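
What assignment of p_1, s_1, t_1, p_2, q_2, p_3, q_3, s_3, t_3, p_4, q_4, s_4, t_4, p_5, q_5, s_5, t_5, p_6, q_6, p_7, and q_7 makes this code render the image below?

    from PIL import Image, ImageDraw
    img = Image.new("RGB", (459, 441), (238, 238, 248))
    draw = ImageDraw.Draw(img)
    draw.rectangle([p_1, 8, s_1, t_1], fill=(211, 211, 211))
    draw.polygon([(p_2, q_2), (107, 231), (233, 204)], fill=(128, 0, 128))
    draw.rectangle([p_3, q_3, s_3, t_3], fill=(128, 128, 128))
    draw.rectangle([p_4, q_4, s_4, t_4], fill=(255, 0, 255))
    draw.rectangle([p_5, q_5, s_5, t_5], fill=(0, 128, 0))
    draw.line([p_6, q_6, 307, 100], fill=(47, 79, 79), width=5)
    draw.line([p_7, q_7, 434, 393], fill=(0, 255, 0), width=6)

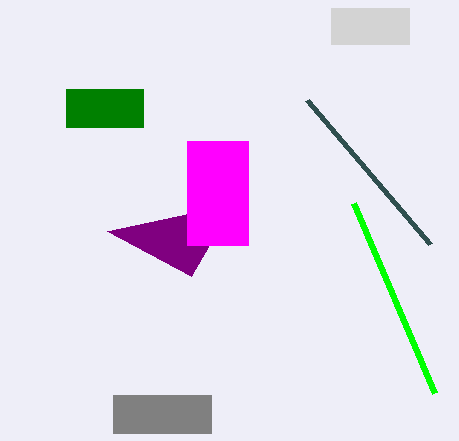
p_1 = 331; s_1 = 409; t_1 = 44; p_2 = 191; q_2 = 276; p_3 = 113; q_3 = 395; s_3 = 211; t_3 = 433; p_4 = 187; q_4 = 141; s_4 = 248; t_4 = 245; p_5 = 66; q_5 = 89; s_5 = 143; t_5 = 127; p_6 = 430; q_6 = 244; p_7 = 353; q_7 = 203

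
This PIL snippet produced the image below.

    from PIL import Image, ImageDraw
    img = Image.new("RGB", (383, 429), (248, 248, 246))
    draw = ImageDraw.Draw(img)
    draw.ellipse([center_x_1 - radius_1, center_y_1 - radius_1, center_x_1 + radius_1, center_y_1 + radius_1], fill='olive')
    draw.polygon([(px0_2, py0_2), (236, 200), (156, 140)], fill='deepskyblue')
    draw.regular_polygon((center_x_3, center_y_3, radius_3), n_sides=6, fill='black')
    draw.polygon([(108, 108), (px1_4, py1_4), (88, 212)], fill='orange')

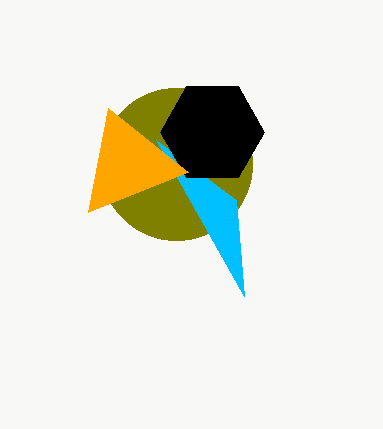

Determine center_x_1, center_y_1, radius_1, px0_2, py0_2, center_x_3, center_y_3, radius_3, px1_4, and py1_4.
center_x_1 = 176
center_y_1 = 164
radius_1 = 76
px0_2 = 244
py0_2 = 296
center_x_3 = 212
center_y_3 = 132
radius_3 = 52
px1_4 = 188
py1_4 = 172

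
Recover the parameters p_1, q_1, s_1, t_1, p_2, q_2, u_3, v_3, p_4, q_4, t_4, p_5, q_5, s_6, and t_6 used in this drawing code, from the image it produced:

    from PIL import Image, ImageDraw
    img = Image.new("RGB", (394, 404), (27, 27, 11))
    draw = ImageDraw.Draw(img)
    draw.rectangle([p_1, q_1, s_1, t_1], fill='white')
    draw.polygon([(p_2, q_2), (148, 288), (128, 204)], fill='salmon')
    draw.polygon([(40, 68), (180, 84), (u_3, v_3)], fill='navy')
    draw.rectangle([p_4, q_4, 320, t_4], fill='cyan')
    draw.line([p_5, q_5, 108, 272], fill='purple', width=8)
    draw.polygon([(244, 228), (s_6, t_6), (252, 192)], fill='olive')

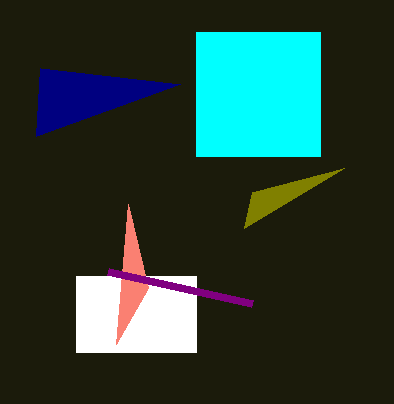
p_1 = 76
q_1 = 276
s_1 = 196
t_1 = 352
p_2 = 116
q_2 = 344
u_3 = 36
v_3 = 136
p_4 = 196
q_4 = 32
t_4 = 156
p_5 = 252
q_5 = 304
s_6 = 344
t_6 = 168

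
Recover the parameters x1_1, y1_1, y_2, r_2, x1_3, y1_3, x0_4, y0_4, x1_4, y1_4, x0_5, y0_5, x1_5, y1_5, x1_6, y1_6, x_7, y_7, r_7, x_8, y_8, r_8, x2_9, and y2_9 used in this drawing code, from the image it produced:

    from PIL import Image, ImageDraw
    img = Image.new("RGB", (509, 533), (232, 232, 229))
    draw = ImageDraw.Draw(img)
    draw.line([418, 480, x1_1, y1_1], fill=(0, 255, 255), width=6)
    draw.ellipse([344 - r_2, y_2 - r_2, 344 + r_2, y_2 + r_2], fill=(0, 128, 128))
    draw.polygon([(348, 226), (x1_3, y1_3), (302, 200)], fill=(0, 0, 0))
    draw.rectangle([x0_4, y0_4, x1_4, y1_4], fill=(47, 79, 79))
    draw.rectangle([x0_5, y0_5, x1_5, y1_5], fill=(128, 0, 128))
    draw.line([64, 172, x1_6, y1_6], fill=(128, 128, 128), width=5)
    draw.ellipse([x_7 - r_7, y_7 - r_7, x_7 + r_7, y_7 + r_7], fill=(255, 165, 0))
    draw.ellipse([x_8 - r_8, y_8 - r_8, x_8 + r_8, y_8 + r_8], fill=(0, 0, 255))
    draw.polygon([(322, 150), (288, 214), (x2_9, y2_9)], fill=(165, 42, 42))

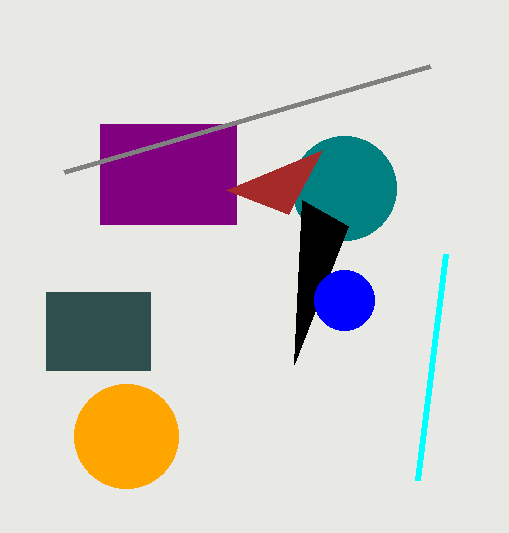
x1_1 = 446; y1_1 = 254; y_2 = 188; r_2 = 52; x1_3 = 294; y1_3 = 364; x0_4 = 46; y0_4 = 292; x1_4 = 150; y1_4 = 370; x0_5 = 100; y0_5 = 124; x1_5 = 236; y1_5 = 224; x1_6 = 430; y1_6 = 66; x_7 = 126; y_7 = 436; r_7 = 52; x_8 = 344; y_8 = 300; r_8 = 30; x2_9 = 226; y2_9 = 190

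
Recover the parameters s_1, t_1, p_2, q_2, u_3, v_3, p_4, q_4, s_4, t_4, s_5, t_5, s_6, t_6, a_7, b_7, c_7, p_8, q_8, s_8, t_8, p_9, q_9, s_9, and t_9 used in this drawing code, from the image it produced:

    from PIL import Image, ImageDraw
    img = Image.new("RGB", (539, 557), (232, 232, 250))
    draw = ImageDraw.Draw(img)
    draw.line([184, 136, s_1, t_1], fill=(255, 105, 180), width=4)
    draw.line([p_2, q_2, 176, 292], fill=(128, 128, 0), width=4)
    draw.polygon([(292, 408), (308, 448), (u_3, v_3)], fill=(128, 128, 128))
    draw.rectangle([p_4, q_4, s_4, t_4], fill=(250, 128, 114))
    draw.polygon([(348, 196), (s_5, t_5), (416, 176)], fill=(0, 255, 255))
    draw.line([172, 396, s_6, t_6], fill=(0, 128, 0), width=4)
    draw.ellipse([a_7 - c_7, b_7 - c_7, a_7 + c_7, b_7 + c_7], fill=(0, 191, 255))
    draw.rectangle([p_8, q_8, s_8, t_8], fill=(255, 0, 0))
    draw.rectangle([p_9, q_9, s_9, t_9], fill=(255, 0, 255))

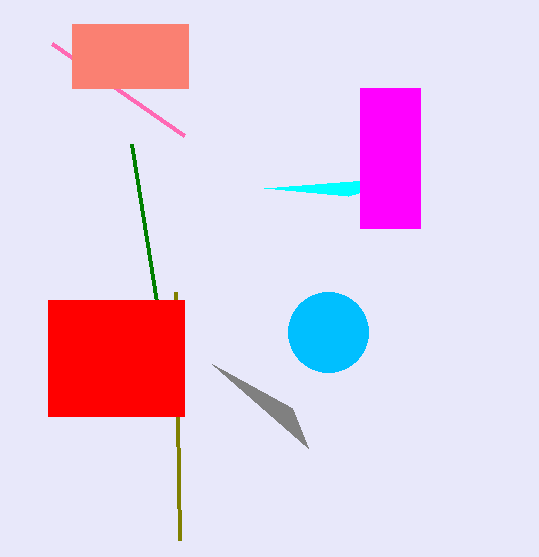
s_1 = 52, t_1 = 44, p_2 = 180, q_2 = 540, u_3 = 212, v_3 = 364, p_4 = 72, q_4 = 24, s_4 = 188, t_4 = 88, s_5 = 264, t_5 = 188, s_6 = 132, t_6 = 144, a_7 = 328, b_7 = 332, c_7 = 40, p_8 = 48, q_8 = 300, s_8 = 184, t_8 = 416, p_9 = 360, q_9 = 88, s_9 = 420, t_9 = 228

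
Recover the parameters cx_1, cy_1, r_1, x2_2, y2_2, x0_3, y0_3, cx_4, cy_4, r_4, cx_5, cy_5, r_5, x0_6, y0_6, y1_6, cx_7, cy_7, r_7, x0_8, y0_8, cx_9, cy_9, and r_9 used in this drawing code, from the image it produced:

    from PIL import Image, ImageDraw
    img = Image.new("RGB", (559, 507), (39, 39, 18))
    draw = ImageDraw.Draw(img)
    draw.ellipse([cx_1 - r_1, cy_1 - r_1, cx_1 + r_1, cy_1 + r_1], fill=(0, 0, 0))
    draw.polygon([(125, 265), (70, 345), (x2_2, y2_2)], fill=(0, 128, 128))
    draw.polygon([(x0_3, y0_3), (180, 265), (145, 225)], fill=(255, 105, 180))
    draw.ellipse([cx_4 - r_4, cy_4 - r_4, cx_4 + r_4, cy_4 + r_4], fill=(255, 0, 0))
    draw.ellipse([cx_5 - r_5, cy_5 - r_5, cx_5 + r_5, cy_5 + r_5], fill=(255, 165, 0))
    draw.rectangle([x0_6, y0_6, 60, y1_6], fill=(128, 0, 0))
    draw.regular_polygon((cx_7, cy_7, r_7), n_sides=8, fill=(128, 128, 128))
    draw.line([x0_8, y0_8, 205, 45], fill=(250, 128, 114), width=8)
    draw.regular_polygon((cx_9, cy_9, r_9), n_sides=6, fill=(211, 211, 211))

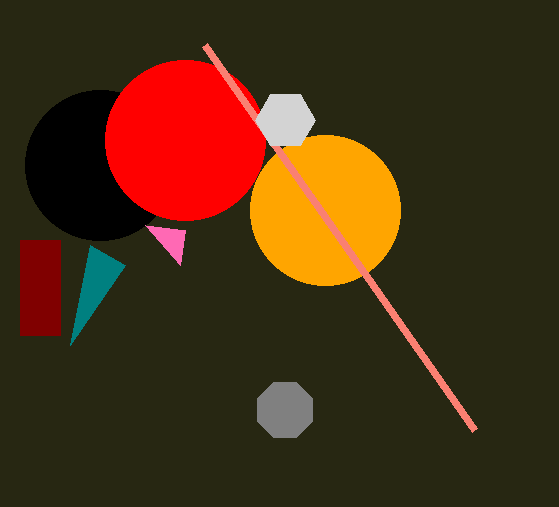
cx_1 = 100, cy_1 = 165, r_1 = 75, x2_2 = 90, y2_2 = 245, x0_3 = 185, y0_3 = 230, cx_4 = 185, cy_4 = 140, r_4 = 80, cx_5 = 325, cy_5 = 210, r_5 = 75, x0_6 = 20, y0_6 = 240, y1_6 = 335, cx_7 = 285, cy_7 = 410, r_7 = 30, x0_8 = 475, y0_8 = 430, cx_9 = 285, cy_9 = 120, r_9 = 30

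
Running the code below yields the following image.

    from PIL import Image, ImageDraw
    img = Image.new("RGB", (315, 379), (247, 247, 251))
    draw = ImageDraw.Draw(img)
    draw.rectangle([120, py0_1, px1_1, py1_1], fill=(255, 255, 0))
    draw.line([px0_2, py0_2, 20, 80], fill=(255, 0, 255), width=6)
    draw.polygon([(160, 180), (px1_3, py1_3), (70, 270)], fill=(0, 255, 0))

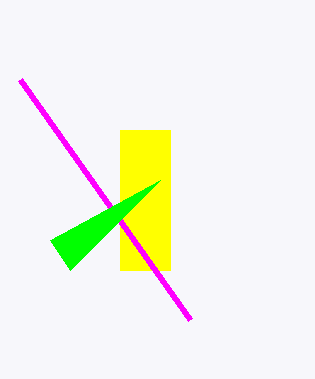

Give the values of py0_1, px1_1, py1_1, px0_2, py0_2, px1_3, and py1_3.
py0_1 = 130, px1_1 = 170, py1_1 = 270, px0_2 = 190, py0_2 = 320, px1_3 = 50, py1_3 = 240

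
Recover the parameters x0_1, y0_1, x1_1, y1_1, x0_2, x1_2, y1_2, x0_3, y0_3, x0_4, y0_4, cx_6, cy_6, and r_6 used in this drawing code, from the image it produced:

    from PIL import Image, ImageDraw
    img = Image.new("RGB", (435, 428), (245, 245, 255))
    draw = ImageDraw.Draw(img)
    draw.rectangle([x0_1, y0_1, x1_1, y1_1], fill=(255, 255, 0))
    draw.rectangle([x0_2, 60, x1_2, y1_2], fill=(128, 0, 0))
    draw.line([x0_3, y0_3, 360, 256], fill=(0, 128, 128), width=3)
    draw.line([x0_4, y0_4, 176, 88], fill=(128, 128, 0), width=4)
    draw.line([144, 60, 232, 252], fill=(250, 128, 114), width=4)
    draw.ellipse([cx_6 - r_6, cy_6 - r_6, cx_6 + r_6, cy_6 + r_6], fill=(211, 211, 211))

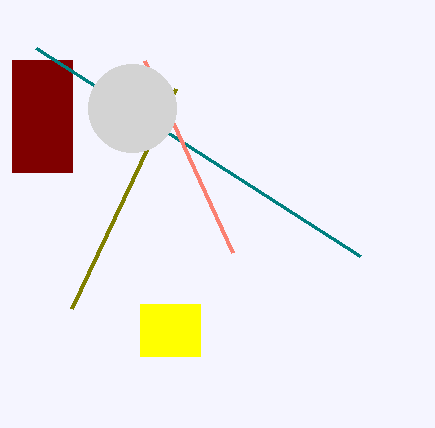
x0_1 = 140
y0_1 = 304
x1_1 = 200
y1_1 = 356
x0_2 = 12
x1_2 = 72
y1_2 = 172
x0_3 = 36
y0_3 = 48
x0_4 = 72
y0_4 = 308
cx_6 = 132
cy_6 = 108
r_6 = 44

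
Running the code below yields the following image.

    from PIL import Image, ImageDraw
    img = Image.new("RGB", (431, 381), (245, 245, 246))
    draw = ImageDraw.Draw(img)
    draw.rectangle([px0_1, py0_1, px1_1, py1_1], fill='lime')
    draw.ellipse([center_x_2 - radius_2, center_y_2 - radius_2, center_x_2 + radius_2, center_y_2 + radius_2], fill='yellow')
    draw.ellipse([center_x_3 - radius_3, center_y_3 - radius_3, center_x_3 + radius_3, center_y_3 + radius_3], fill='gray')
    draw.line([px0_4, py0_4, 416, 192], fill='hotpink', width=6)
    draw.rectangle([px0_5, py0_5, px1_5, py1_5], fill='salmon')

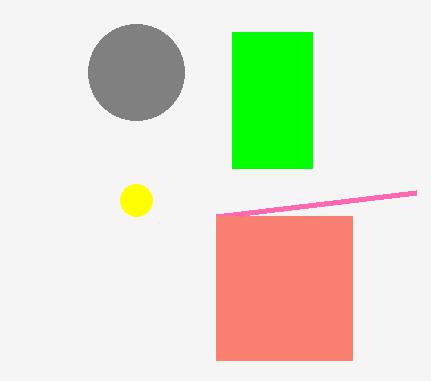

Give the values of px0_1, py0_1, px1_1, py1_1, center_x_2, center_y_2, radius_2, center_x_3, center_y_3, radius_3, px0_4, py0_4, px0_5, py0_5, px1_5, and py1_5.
px0_1 = 232, py0_1 = 32, px1_1 = 312, py1_1 = 168, center_x_2 = 136, center_y_2 = 200, radius_2 = 16, center_x_3 = 136, center_y_3 = 72, radius_3 = 48, px0_4 = 216, py0_4 = 216, px0_5 = 216, py0_5 = 216, px1_5 = 352, py1_5 = 360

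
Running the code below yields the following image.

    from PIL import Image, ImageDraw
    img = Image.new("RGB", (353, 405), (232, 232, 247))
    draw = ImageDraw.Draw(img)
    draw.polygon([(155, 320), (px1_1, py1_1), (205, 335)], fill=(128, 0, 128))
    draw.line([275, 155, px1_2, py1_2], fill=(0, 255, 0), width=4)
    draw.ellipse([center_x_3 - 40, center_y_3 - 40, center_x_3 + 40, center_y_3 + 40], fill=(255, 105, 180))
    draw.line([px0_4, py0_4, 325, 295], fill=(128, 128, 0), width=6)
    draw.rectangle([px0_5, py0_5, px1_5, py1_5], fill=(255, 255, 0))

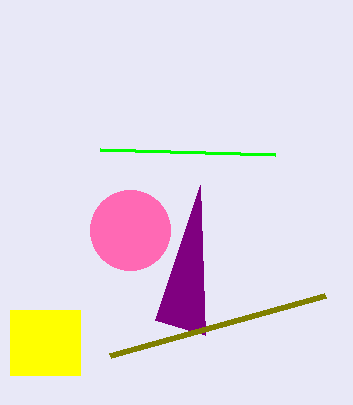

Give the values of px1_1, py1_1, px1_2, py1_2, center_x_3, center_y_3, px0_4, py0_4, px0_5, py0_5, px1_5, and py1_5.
px1_1 = 200
py1_1 = 185
px1_2 = 100
py1_2 = 150
center_x_3 = 130
center_y_3 = 230
px0_4 = 110
py0_4 = 355
px0_5 = 10
py0_5 = 310
px1_5 = 80
py1_5 = 375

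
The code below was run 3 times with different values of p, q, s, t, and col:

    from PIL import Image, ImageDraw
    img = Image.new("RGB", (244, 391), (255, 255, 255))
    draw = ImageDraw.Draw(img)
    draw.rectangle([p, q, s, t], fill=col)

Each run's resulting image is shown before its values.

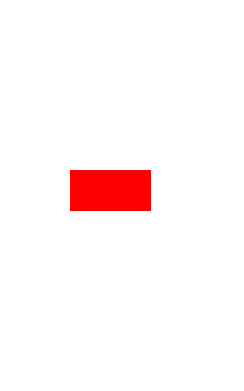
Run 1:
p = 70
q = 170
s = 150
t = 210
col = 'red'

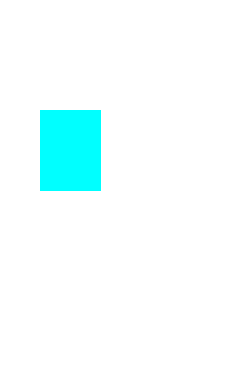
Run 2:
p = 40
q = 110
s = 100
t = 190
col = 'cyan'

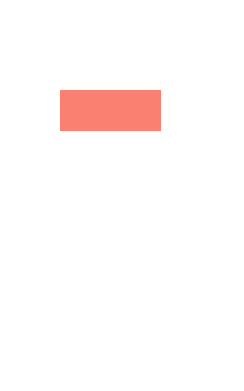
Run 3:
p = 60, q = 90, s = 160, t = 130, col = 'salmon'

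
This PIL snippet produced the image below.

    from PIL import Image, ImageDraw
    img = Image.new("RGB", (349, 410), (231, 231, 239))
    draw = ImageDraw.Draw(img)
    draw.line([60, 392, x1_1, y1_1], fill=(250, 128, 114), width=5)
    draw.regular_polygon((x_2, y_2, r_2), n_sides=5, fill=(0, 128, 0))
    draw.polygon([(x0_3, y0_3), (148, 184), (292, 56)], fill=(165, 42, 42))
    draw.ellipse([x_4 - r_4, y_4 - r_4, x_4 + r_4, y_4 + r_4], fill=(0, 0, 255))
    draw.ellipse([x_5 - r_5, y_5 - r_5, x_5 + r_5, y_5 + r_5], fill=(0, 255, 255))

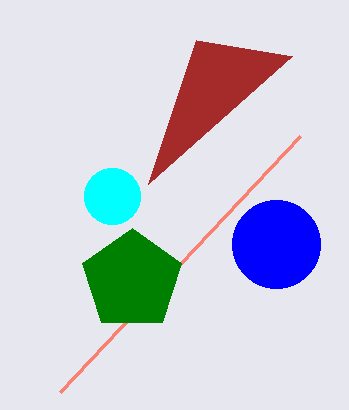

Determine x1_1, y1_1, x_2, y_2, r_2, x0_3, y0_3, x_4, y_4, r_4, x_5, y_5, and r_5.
x1_1 = 300
y1_1 = 136
x_2 = 132
y_2 = 280
r_2 = 52
x0_3 = 196
y0_3 = 40
x_4 = 276
y_4 = 244
r_4 = 44
x_5 = 112
y_5 = 196
r_5 = 28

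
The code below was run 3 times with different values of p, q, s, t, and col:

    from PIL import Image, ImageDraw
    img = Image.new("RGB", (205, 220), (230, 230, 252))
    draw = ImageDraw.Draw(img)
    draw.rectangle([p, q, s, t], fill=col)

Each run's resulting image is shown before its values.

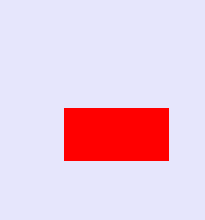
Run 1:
p = 64
q = 108
s = 168
t = 160
col = 'red'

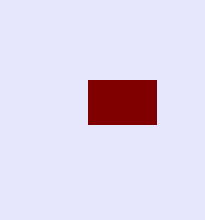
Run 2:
p = 88; q = 80; s = 156; t = 124; col = 'maroon'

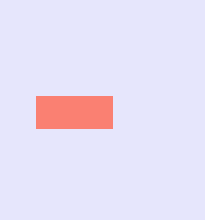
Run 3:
p = 36
q = 96
s = 112
t = 128
col = 'salmon'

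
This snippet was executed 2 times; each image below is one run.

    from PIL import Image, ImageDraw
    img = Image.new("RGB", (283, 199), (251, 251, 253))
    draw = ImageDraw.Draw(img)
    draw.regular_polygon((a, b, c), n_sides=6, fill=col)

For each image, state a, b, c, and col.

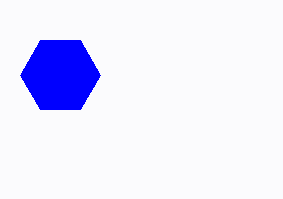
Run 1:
a = 60
b = 75
c = 40
col = 'blue'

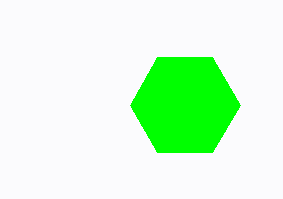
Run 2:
a = 185; b = 105; c = 55; col = 'lime'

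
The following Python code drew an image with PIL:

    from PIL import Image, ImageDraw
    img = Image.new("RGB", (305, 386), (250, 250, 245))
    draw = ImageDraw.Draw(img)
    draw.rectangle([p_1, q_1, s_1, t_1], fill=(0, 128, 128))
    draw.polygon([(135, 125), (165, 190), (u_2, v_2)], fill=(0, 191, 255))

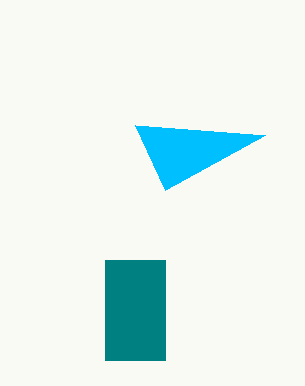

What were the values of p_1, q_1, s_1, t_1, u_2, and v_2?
p_1 = 105, q_1 = 260, s_1 = 165, t_1 = 360, u_2 = 265, v_2 = 135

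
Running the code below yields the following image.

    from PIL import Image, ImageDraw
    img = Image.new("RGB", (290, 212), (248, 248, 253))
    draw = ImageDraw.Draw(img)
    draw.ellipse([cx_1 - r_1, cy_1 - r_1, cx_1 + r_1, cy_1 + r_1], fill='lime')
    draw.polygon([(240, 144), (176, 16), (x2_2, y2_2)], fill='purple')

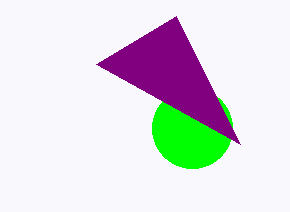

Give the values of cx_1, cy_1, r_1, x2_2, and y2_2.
cx_1 = 192
cy_1 = 128
r_1 = 40
x2_2 = 96
y2_2 = 64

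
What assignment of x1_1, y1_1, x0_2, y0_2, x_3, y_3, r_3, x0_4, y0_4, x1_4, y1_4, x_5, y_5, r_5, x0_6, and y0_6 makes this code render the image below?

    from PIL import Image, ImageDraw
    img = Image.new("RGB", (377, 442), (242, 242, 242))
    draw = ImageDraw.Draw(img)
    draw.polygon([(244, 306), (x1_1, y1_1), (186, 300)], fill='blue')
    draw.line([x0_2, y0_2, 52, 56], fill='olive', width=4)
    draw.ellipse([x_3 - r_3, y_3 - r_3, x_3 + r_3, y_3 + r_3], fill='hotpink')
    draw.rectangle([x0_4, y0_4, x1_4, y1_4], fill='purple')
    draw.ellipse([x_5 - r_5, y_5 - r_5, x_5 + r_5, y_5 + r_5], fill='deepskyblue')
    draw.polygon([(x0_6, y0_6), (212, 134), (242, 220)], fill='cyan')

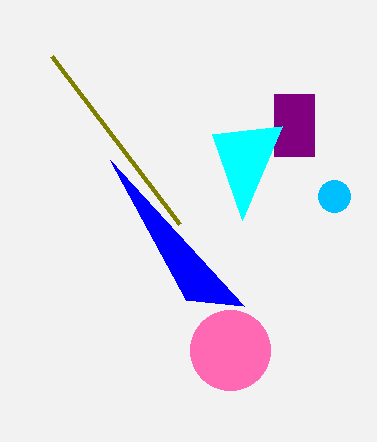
x1_1 = 110; y1_1 = 160; x0_2 = 180; y0_2 = 224; x_3 = 230; y_3 = 350; r_3 = 40; x0_4 = 274; y0_4 = 94; x1_4 = 314; y1_4 = 156; x_5 = 334; y_5 = 196; r_5 = 16; x0_6 = 282; y0_6 = 126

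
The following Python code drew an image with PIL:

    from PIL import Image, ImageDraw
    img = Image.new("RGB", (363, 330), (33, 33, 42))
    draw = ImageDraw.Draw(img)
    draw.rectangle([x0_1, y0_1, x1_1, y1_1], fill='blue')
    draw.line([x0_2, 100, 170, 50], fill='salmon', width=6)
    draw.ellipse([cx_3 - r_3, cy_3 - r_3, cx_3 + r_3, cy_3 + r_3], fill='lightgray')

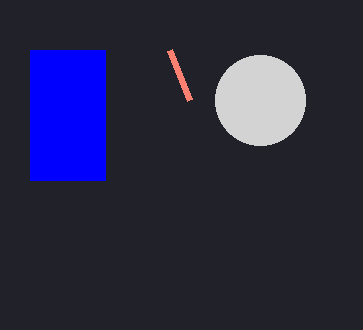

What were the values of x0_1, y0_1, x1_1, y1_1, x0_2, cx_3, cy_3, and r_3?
x0_1 = 30; y0_1 = 50; x1_1 = 105; y1_1 = 180; x0_2 = 190; cx_3 = 260; cy_3 = 100; r_3 = 45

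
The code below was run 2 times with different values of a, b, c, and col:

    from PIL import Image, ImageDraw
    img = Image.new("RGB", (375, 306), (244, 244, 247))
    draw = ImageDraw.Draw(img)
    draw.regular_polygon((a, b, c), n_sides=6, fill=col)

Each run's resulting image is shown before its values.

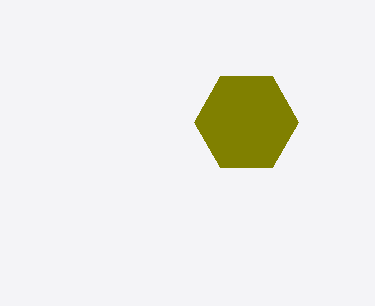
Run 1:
a = 246, b = 122, c = 52, col = 'olive'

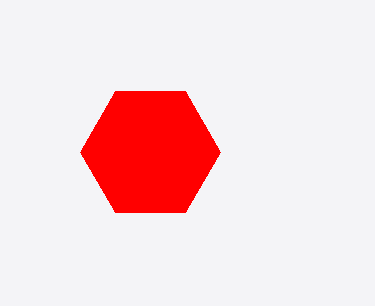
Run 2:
a = 150; b = 152; c = 70; col = 'red'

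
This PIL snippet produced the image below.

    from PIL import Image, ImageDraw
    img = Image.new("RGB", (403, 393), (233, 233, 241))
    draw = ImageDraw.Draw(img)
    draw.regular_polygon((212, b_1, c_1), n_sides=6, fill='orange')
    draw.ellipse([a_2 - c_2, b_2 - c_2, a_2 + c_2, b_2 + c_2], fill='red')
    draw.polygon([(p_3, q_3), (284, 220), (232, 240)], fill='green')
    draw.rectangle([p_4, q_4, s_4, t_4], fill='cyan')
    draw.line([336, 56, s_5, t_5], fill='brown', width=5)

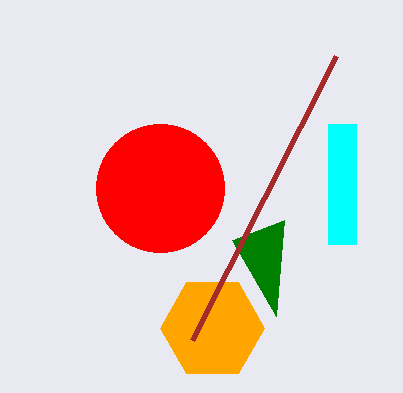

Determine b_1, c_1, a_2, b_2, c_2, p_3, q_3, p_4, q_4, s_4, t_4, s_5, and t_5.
b_1 = 328
c_1 = 52
a_2 = 160
b_2 = 188
c_2 = 64
p_3 = 276
q_3 = 316
p_4 = 328
q_4 = 124
s_4 = 356
t_4 = 244
s_5 = 192
t_5 = 340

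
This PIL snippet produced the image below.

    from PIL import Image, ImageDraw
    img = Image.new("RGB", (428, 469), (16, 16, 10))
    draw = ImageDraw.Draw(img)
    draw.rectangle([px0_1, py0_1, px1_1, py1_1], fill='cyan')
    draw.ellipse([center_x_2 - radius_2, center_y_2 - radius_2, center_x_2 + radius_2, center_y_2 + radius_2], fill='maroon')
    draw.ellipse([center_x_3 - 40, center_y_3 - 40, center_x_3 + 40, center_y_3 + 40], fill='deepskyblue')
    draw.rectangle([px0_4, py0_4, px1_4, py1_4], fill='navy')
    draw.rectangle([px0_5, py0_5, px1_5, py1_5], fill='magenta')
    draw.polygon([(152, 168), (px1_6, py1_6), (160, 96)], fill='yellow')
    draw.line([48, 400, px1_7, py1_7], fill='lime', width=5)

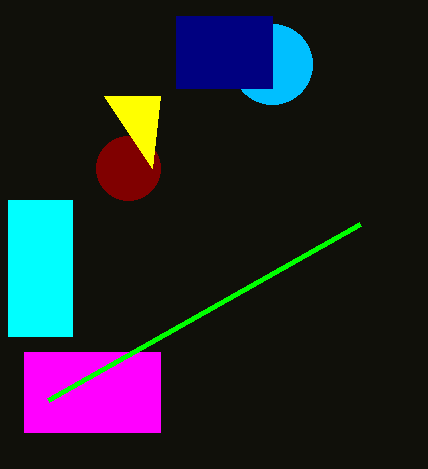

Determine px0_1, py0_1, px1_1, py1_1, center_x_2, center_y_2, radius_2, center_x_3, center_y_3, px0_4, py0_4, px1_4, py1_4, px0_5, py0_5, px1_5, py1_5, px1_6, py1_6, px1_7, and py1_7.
px0_1 = 8
py0_1 = 200
px1_1 = 72
py1_1 = 336
center_x_2 = 128
center_y_2 = 168
radius_2 = 32
center_x_3 = 272
center_y_3 = 64
px0_4 = 176
py0_4 = 16
px1_4 = 272
py1_4 = 88
px0_5 = 24
py0_5 = 352
px1_5 = 160
py1_5 = 432
px1_6 = 104
py1_6 = 96
px1_7 = 360
py1_7 = 224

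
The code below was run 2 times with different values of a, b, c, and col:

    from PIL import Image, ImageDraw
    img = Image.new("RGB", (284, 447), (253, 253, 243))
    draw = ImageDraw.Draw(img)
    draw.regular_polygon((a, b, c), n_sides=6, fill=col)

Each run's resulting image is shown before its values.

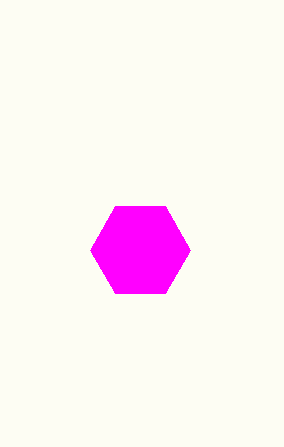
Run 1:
a = 140; b = 250; c = 50; col = 'magenta'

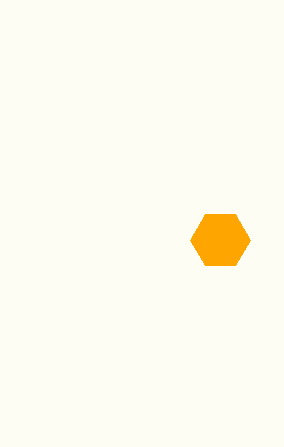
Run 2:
a = 220, b = 240, c = 30, col = 'orange'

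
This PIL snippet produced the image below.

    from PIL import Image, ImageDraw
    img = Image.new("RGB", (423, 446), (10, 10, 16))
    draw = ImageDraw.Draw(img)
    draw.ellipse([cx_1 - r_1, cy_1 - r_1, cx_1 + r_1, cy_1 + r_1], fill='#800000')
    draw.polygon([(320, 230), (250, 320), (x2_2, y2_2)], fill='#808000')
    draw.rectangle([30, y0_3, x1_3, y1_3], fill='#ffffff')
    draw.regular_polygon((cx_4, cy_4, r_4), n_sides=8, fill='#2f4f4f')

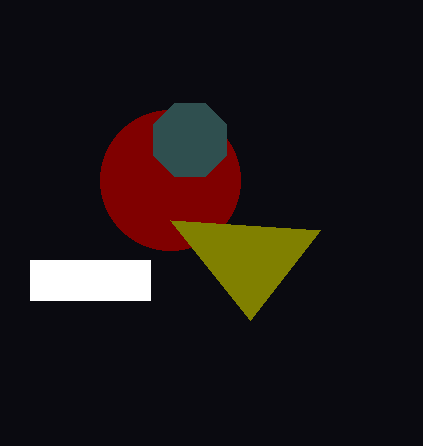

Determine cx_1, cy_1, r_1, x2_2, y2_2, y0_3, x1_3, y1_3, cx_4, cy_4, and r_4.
cx_1 = 170; cy_1 = 180; r_1 = 70; x2_2 = 170; y2_2 = 220; y0_3 = 260; x1_3 = 150; y1_3 = 300; cx_4 = 190; cy_4 = 140; r_4 = 40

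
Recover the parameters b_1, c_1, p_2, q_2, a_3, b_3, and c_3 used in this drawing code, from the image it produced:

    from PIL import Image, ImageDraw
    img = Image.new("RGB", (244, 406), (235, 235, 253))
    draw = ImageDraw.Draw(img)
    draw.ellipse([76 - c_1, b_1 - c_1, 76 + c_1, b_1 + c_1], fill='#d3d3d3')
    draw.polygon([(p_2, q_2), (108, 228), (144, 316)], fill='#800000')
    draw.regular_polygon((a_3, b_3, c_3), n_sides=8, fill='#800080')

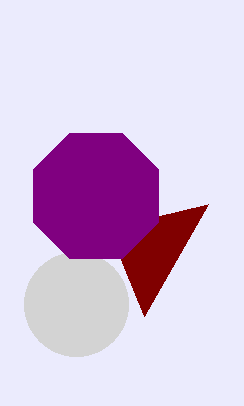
b_1 = 304; c_1 = 52; p_2 = 208; q_2 = 204; a_3 = 96; b_3 = 196; c_3 = 68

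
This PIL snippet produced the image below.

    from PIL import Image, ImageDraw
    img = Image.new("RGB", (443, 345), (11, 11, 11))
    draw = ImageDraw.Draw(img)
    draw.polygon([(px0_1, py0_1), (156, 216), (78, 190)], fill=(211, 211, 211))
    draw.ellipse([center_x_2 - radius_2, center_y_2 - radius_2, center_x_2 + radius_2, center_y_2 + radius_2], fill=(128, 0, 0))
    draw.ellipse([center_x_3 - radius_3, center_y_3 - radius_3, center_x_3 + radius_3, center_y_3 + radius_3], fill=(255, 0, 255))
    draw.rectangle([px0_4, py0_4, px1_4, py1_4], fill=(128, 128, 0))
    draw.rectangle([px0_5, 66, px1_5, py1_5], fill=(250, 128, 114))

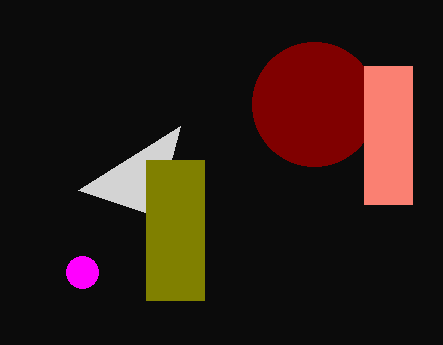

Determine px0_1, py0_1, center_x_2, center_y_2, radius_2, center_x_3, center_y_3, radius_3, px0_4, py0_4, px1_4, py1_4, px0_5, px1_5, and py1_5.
px0_1 = 180; py0_1 = 126; center_x_2 = 314; center_y_2 = 104; radius_2 = 62; center_x_3 = 82; center_y_3 = 272; radius_3 = 16; px0_4 = 146; py0_4 = 160; px1_4 = 204; py1_4 = 300; px0_5 = 364; px1_5 = 412; py1_5 = 204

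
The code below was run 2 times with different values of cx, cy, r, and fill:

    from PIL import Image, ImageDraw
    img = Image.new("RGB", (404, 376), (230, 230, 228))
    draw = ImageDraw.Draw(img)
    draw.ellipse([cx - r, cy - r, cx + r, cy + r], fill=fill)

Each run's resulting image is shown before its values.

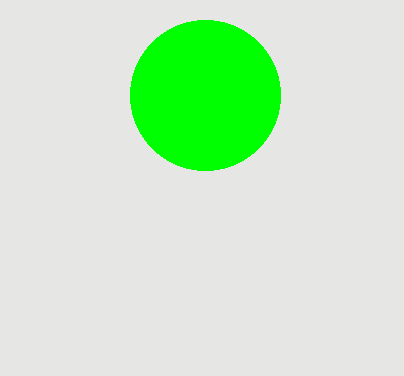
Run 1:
cx = 205, cy = 95, r = 75, fill = 'lime'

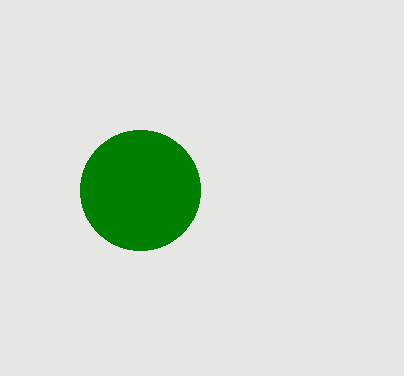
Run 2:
cx = 140
cy = 190
r = 60
fill = 'green'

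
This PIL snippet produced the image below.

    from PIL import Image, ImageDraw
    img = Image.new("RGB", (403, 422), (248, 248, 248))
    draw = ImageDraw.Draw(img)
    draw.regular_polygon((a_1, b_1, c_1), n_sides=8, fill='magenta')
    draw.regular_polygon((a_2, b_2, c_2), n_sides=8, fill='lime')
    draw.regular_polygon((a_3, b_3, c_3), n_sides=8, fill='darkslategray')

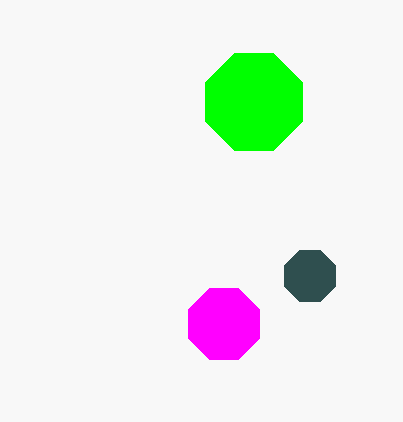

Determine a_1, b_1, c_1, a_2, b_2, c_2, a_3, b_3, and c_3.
a_1 = 224, b_1 = 324, c_1 = 38, a_2 = 254, b_2 = 102, c_2 = 52, a_3 = 310, b_3 = 276, c_3 = 28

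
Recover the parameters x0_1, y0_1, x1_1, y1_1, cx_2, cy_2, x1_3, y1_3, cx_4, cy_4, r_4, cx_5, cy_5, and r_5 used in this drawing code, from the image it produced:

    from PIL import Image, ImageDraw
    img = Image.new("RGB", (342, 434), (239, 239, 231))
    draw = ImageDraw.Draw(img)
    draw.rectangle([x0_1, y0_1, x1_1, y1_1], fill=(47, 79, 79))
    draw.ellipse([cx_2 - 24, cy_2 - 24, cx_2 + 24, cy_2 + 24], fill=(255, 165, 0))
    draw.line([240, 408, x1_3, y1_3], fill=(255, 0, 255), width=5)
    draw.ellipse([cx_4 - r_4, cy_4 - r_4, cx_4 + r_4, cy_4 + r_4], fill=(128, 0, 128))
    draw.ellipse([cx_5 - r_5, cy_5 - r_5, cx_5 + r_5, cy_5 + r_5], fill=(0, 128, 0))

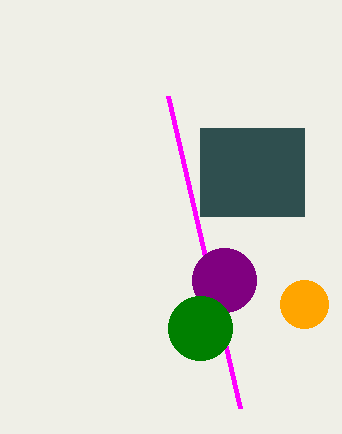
x0_1 = 200
y0_1 = 128
x1_1 = 304
y1_1 = 216
cx_2 = 304
cy_2 = 304
x1_3 = 168
y1_3 = 96
cx_4 = 224
cy_4 = 280
r_4 = 32
cx_5 = 200
cy_5 = 328
r_5 = 32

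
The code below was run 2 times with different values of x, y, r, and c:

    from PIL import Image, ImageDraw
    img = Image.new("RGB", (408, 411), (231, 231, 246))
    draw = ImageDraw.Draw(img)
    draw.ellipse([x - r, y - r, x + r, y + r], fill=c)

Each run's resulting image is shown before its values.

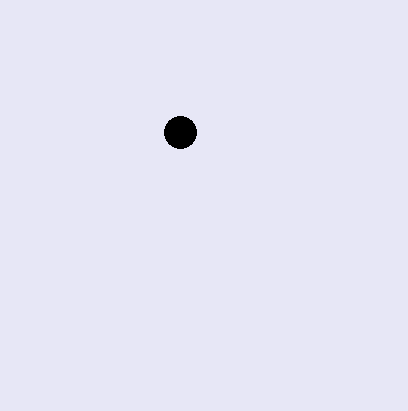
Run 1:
x = 180; y = 132; r = 16; c = 'black'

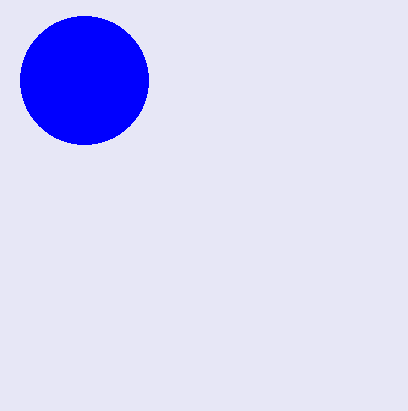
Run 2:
x = 84
y = 80
r = 64
c = 'blue'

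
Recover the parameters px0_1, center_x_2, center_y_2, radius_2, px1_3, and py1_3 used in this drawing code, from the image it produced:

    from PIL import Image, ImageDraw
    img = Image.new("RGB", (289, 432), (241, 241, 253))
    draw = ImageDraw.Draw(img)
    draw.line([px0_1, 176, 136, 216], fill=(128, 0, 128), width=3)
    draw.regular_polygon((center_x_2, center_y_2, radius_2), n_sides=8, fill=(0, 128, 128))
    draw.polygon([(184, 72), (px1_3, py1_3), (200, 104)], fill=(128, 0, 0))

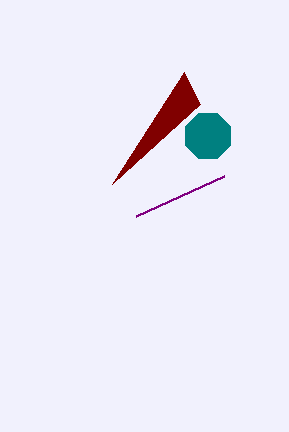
px0_1 = 224; center_x_2 = 208; center_y_2 = 136; radius_2 = 24; px1_3 = 112; py1_3 = 184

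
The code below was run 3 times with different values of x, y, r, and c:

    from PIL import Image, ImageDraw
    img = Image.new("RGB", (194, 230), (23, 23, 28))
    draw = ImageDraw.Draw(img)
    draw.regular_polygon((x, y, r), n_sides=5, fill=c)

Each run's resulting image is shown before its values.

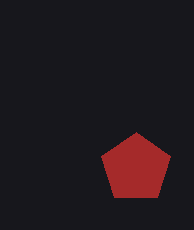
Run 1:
x = 136, y = 168, r = 36, c = 'brown'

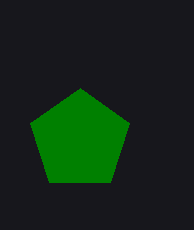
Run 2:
x = 80; y = 140; r = 52; c = 'green'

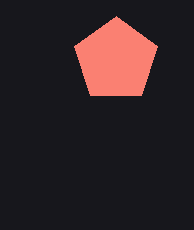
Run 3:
x = 116
y = 60
r = 44
c = 'salmon'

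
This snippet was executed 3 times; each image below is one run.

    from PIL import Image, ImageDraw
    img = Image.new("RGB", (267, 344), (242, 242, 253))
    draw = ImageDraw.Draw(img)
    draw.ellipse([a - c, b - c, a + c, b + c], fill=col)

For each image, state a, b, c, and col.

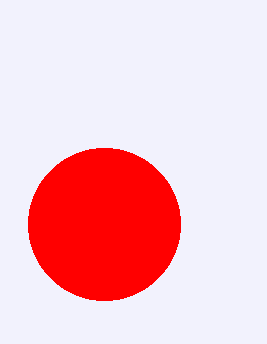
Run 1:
a = 104, b = 224, c = 76, col = 'red'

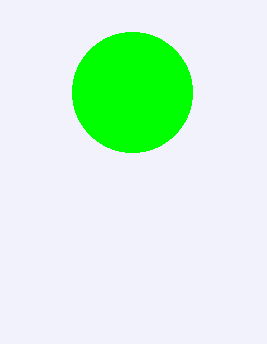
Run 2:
a = 132; b = 92; c = 60; col = 'lime'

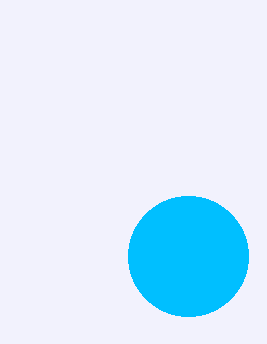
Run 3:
a = 188
b = 256
c = 60
col = 'deepskyblue'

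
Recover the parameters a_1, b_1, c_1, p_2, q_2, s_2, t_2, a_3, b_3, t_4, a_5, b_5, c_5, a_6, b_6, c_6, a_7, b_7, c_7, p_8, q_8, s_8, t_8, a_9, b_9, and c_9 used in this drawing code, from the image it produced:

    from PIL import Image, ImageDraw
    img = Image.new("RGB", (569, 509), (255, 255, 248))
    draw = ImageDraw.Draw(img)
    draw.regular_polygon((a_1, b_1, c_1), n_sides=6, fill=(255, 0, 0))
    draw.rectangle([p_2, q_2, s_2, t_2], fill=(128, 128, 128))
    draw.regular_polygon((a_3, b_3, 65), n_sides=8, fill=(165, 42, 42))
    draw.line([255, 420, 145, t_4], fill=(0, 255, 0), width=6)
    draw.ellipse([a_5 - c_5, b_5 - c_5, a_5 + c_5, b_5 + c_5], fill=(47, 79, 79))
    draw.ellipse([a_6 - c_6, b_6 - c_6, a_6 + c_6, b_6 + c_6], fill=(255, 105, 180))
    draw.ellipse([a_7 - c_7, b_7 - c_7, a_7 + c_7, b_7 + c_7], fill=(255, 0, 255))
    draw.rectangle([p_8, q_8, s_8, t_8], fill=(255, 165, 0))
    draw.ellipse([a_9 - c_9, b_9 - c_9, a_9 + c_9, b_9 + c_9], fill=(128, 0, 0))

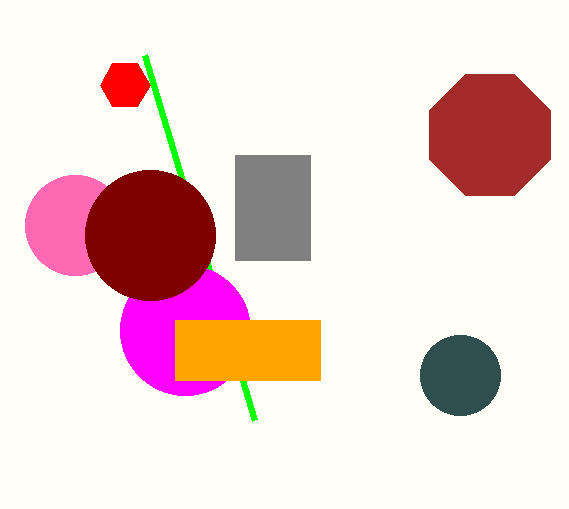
a_1 = 125; b_1 = 85; c_1 = 25; p_2 = 235; q_2 = 155; s_2 = 310; t_2 = 260; a_3 = 490; b_3 = 135; t_4 = 55; a_5 = 460; b_5 = 375; c_5 = 40; a_6 = 75; b_6 = 225; c_6 = 50; a_7 = 185; b_7 = 330; c_7 = 65; p_8 = 175; q_8 = 320; s_8 = 320; t_8 = 380; a_9 = 150; b_9 = 235; c_9 = 65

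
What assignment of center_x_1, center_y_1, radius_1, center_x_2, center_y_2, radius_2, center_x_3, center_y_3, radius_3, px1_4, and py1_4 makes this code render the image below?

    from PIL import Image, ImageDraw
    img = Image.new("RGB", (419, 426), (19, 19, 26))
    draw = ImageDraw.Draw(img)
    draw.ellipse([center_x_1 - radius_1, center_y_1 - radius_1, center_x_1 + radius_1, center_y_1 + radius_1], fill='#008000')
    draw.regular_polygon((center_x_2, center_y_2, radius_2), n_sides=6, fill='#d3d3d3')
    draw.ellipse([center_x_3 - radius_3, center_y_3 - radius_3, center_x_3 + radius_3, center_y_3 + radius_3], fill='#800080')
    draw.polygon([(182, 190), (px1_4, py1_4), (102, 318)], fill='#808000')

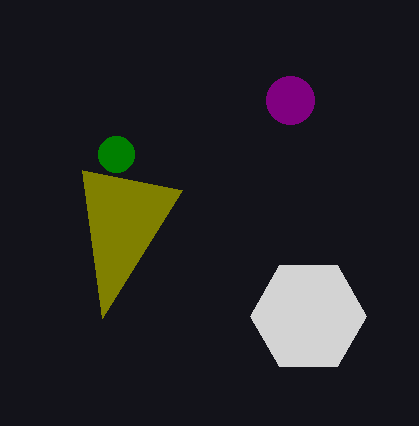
center_x_1 = 116
center_y_1 = 154
radius_1 = 18
center_x_2 = 308
center_y_2 = 316
radius_2 = 58
center_x_3 = 290
center_y_3 = 100
radius_3 = 24
px1_4 = 82
py1_4 = 170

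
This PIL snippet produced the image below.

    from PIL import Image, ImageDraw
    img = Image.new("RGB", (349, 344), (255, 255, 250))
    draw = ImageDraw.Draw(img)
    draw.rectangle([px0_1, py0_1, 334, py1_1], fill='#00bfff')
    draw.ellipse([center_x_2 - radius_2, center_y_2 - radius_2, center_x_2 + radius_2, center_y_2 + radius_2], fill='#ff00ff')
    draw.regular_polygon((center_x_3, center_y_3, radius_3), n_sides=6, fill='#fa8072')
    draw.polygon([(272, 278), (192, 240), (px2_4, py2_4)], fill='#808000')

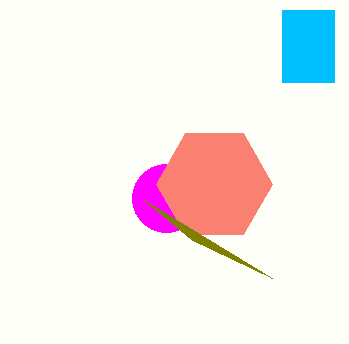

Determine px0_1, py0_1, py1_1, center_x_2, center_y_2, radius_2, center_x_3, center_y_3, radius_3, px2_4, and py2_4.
px0_1 = 282; py0_1 = 10; py1_1 = 82; center_x_2 = 166; center_y_2 = 198; radius_2 = 34; center_x_3 = 214; center_y_3 = 184; radius_3 = 58; px2_4 = 144; py2_4 = 200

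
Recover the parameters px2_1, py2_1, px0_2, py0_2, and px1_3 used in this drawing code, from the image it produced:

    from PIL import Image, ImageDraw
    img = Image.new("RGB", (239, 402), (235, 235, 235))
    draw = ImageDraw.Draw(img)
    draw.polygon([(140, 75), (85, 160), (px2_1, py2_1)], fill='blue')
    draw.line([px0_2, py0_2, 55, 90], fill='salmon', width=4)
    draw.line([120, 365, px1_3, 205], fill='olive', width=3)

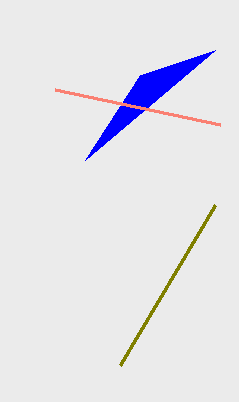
px2_1 = 215
py2_1 = 50
px0_2 = 220
py0_2 = 125
px1_3 = 215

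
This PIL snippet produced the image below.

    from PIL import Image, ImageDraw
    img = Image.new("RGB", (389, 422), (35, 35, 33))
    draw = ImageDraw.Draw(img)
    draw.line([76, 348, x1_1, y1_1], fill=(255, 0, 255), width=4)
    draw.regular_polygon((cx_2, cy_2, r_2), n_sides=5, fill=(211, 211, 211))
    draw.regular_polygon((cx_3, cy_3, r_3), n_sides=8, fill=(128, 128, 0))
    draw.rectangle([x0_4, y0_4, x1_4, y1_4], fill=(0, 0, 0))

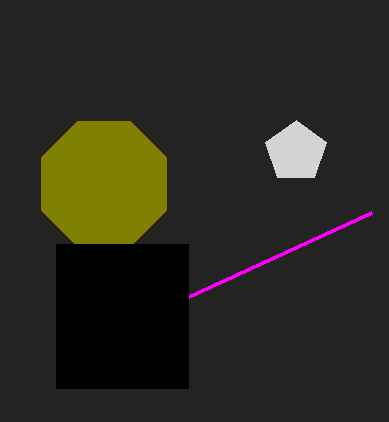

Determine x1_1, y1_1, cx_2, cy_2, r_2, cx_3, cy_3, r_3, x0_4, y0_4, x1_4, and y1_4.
x1_1 = 372
y1_1 = 212
cx_2 = 296
cy_2 = 152
r_2 = 32
cx_3 = 104
cy_3 = 184
r_3 = 68
x0_4 = 56
y0_4 = 244
x1_4 = 188
y1_4 = 388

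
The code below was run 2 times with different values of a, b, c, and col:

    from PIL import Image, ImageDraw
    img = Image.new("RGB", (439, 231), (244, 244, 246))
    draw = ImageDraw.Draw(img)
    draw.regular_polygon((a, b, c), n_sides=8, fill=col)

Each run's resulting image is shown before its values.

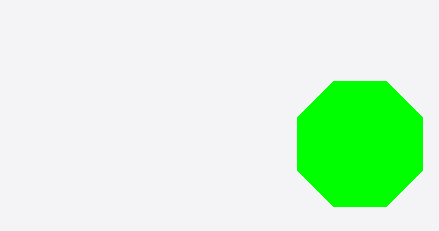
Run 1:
a = 360; b = 144; c = 68; col = 'lime'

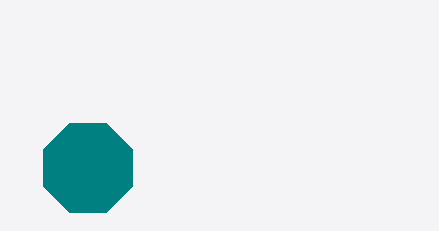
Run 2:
a = 88, b = 168, c = 48, col = 'teal'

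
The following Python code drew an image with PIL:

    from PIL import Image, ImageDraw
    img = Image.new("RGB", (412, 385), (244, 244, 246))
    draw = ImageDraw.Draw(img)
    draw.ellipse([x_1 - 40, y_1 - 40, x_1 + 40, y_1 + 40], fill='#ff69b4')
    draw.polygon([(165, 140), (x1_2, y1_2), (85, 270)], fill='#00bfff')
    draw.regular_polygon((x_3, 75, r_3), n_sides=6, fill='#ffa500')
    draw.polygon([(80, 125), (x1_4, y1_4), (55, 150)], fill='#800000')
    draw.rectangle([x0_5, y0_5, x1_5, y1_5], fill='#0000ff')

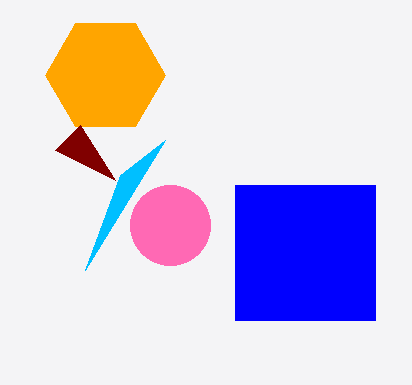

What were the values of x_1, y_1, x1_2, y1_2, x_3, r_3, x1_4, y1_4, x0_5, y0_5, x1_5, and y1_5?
x_1 = 170
y_1 = 225
x1_2 = 120
y1_2 = 175
x_3 = 105
r_3 = 60
x1_4 = 115
y1_4 = 180
x0_5 = 235
y0_5 = 185
x1_5 = 375
y1_5 = 320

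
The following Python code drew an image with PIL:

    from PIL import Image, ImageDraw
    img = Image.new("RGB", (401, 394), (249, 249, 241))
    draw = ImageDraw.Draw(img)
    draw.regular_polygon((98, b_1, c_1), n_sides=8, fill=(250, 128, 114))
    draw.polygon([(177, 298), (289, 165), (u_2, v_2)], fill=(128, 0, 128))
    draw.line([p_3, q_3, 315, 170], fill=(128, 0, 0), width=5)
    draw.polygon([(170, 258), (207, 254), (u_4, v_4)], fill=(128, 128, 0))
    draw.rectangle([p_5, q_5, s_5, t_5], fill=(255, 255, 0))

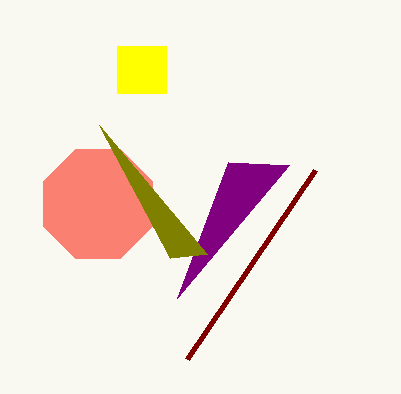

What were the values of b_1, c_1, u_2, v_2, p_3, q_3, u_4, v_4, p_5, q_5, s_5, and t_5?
b_1 = 204, c_1 = 59, u_2 = 228, v_2 = 162, p_3 = 187, q_3 = 359, u_4 = 99, v_4 = 125, p_5 = 117, q_5 = 46, s_5 = 166, t_5 = 93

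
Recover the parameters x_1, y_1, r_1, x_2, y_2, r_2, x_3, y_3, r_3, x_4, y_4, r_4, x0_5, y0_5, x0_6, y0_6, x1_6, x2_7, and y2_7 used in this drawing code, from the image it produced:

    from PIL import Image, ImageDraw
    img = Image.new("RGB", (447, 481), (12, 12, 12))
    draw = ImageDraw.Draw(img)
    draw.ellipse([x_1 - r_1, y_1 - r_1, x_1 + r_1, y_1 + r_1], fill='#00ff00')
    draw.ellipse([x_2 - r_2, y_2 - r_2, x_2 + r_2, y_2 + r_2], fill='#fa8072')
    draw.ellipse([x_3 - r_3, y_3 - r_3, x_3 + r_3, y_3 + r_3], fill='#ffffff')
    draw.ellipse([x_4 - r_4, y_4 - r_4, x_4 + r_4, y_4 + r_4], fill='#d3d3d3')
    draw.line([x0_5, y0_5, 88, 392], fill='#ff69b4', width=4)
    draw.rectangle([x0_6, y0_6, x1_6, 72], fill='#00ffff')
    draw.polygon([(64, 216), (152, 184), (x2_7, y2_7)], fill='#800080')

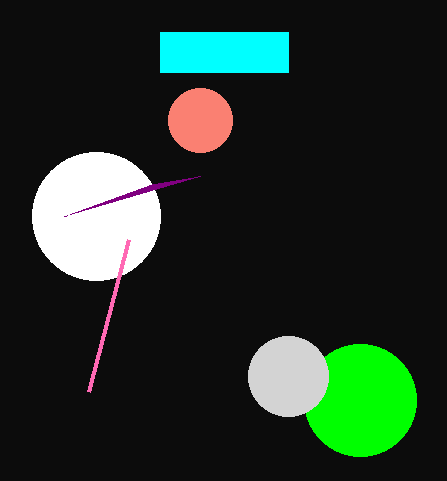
x_1 = 360; y_1 = 400; r_1 = 56; x_2 = 200; y_2 = 120; r_2 = 32; x_3 = 96; y_3 = 216; r_3 = 64; x_4 = 288; y_4 = 376; r_4 = 40; x0_5 = 128; y0_5 = 240; x0_6 = 160; y0_6 = 32; x1_6 = 288; x2_7 = 200; y2_7 = 176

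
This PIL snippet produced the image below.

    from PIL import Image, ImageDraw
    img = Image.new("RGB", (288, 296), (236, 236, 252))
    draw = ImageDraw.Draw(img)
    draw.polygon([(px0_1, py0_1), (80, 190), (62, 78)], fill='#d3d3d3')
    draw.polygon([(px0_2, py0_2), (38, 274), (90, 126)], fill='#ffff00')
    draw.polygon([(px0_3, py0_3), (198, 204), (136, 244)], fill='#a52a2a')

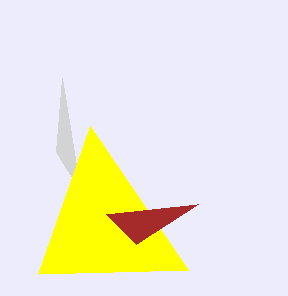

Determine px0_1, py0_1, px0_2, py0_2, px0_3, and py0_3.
px0_1 = 56, py0_1 = 152, px0_2 = 188, py0_2 = 270, px0_3 = 106, py0_3 = 214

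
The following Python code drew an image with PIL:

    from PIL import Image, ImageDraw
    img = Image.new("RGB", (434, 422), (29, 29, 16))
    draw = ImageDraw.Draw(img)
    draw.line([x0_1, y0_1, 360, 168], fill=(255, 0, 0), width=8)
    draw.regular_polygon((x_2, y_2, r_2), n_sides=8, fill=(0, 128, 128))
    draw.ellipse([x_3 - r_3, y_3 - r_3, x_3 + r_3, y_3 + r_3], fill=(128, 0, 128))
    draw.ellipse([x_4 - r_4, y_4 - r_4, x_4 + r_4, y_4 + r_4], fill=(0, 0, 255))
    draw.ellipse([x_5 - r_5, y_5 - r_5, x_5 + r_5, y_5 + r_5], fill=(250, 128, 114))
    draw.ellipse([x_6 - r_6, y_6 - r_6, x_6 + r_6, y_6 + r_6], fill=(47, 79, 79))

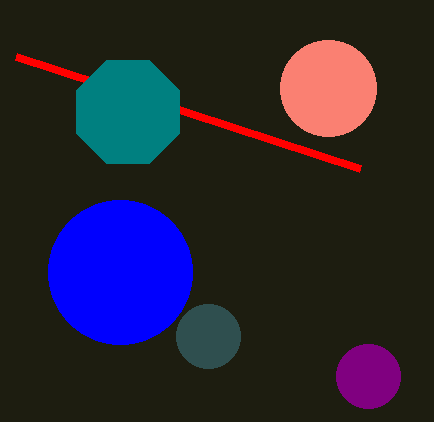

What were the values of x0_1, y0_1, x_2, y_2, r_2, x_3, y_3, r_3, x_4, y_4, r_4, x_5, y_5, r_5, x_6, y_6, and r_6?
x0_1 = 16; y0_1 = 56; x_2 = 128; y_2 = 112; r_2 = 56; x_3 = 368; y_3 = 376; r_3 = 32; x_4 = 120; y_4 = 272; r_4 = 72; x_5 = 328; y_5 = 88; r_5 = 48; x_6 = 208; y_6 = 336; r_6 = 32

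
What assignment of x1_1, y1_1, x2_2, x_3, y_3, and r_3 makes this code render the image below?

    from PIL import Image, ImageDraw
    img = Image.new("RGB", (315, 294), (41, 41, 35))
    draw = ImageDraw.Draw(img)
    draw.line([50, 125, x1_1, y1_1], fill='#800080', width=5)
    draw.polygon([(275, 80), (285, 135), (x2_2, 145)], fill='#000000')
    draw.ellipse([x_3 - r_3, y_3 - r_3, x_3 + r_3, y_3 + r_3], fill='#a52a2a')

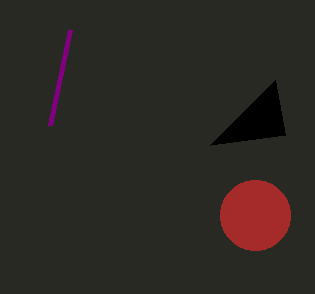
x1_1 = 70, y1_1 = 30, x2_2 = 210, x_3 = 255, y_3 = 215, r_3 = 35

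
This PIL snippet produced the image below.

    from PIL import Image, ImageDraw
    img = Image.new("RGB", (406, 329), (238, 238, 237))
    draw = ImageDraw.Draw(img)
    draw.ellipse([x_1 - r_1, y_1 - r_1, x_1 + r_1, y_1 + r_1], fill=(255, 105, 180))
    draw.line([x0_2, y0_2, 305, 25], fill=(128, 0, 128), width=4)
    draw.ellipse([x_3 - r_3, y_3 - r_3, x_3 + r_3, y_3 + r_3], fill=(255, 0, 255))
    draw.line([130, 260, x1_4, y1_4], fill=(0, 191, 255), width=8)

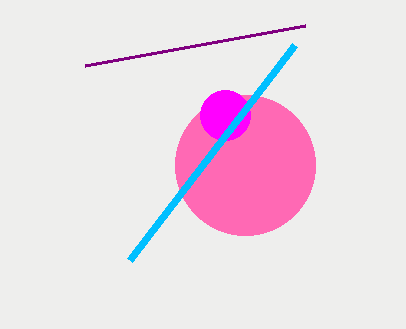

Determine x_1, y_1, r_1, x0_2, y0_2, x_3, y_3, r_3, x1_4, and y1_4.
x_1 = 245, y_1 = 165, r_1 = 70, x0_2 = 85, y0_2 = 65, x_3 = 225, y_3 = 115, r_3 = 25, x1_4 = 295, y1_4 = 45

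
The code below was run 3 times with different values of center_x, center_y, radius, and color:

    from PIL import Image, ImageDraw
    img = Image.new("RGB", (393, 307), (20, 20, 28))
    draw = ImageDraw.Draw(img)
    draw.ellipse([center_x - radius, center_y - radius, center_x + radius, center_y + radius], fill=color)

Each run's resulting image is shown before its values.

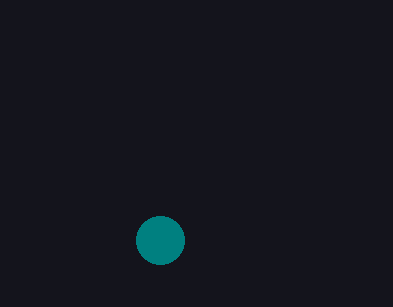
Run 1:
center_x = 160; center_y = 240; radius = 24; color = 'teal'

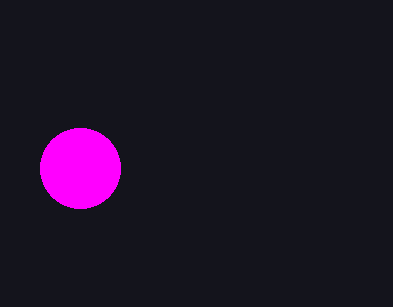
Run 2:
center_x = 80
center_y = 168
radius = 40
color = 'magenta'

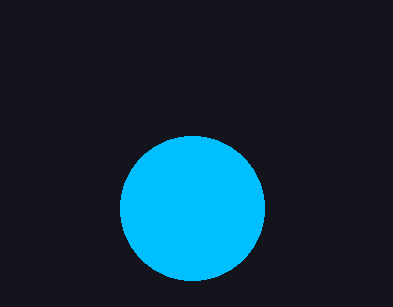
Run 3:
center_x = 192, center_y = 208, radius = 72, color = 'deepskyblue'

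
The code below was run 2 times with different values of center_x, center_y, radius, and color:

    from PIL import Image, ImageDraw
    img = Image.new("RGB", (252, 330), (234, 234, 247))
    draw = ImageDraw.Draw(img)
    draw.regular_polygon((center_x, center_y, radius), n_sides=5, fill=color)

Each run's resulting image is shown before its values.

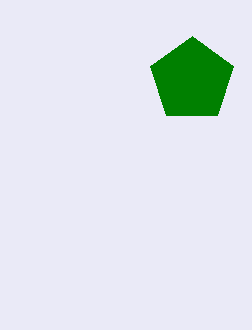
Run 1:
center_x = 192, center_y = 80, radius = 44, color = 'green'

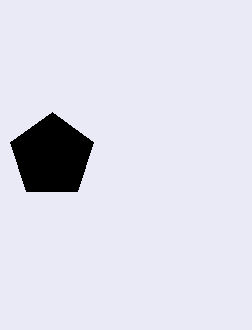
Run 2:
center_x = 52
center_y = 156
radius = 44
color = 'black'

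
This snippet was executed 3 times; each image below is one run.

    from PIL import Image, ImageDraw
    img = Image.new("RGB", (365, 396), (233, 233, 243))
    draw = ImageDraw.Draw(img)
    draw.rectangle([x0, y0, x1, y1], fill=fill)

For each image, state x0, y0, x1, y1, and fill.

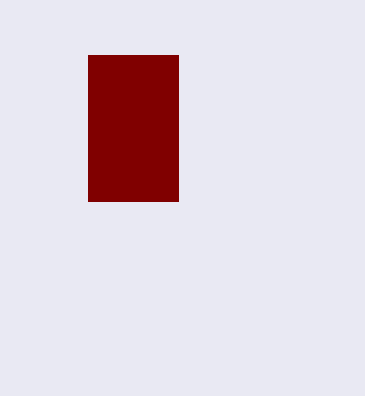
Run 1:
x0 = 88, y0 = 55, x1 = 178, y1 = 201, fill = 'maroon'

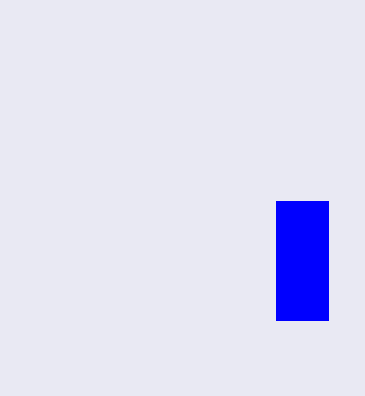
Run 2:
x0 = 276, y0 = 201, x1 = 328, y1 = 320, fill = 'blue'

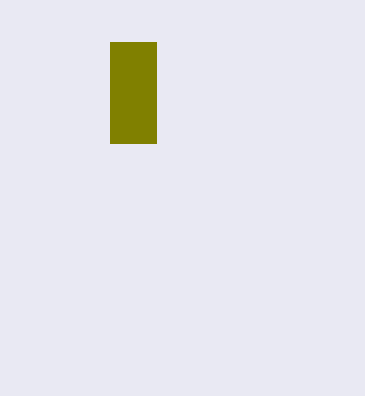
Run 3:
x0 = 110
y0 = 42
x1 = 156
y1 = 143
fill = 'olive'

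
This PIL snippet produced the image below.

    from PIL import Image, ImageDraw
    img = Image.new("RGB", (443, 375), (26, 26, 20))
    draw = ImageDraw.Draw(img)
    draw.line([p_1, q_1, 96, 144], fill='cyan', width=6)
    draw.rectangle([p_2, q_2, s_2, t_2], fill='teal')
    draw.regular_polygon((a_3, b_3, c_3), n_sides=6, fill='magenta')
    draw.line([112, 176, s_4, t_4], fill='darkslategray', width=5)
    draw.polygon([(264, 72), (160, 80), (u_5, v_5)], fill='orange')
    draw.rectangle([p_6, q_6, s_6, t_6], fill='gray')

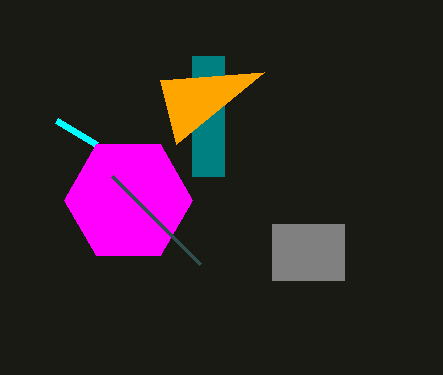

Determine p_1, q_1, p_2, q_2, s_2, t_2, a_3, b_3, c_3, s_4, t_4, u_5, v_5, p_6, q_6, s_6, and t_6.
p_1 = 56
q_1 = 120
p_2 = 192
q_2 = 56
s_2 = 224
t_2 = 176
a_3 = 128
b_3 = 200
c_3 = 64
s_4 = 200
t_4 = 264
u_5 = 176
v_5 = 144
p_6 = 272
q_6 = 224
s_6 = 344
t_6 = 280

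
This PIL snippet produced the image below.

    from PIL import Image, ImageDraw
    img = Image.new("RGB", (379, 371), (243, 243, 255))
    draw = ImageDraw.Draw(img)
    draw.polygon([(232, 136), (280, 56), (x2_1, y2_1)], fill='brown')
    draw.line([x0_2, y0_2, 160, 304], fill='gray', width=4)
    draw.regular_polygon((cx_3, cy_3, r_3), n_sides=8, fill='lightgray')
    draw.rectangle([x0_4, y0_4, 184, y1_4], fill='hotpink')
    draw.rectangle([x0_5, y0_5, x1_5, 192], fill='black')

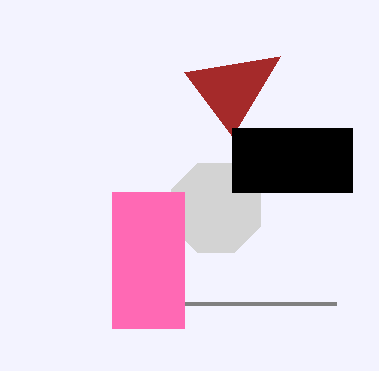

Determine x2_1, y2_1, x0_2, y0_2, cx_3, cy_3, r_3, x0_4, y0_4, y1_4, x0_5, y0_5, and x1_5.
x2_1 = 184; y2_1 = 72; x0_2 = 336; y0_2 = 304; cx_3 = 216; cy_3 = 208; r_3 = 48; x0_4 = 112; y0_4 = 192; y1_4 = 328; x0_5 = 232; y0_5 = 128; x1_5 = 352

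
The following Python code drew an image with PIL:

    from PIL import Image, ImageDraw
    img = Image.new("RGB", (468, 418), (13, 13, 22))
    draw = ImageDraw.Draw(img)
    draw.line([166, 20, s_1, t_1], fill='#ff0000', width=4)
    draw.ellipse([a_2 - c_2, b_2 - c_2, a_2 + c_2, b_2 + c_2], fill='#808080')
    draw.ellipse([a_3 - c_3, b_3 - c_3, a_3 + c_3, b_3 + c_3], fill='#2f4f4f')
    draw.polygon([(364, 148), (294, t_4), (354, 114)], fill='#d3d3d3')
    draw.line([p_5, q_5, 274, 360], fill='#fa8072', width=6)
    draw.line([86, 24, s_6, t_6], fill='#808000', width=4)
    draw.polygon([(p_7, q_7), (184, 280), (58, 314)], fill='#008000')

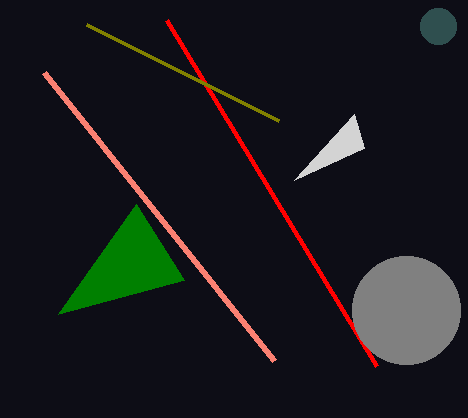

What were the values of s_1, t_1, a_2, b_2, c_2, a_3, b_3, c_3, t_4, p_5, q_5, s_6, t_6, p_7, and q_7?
s_1 = 376
t_1 = 366
a_2 = 406
b_2 = 310
c_2 = 54
a_3 = 438
b_3 = 26
c_3 = 18
t_4 = 180
p_5 = 44
q_5 = 72
s_6 = 278
t_6 = 120
p_7 = 136
q_7 = 204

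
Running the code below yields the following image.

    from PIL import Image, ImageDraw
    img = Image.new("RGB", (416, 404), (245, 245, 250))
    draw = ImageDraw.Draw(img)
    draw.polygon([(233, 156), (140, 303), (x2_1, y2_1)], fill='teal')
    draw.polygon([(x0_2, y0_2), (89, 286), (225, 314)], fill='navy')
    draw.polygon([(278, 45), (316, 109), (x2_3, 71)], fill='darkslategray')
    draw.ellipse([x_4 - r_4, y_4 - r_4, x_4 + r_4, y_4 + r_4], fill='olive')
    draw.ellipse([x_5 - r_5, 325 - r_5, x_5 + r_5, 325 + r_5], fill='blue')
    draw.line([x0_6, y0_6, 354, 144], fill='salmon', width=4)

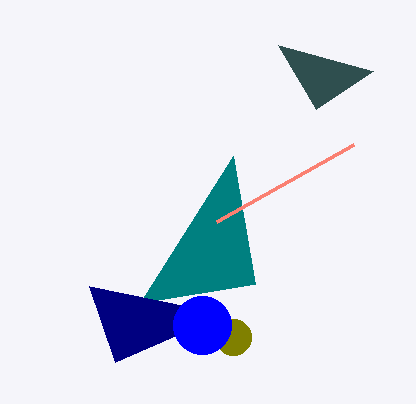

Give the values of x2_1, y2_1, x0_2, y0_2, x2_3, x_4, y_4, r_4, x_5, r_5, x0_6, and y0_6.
x2_1 = 255, y2_1 = 284, x0_2 = 115, y0_2 = 362, x2_3 = 373, x_4 = 233, y_4 = 337, r_4 = 18, x_5 = 202, r_5 = 29, x0_6 = 217, y0_6 = 221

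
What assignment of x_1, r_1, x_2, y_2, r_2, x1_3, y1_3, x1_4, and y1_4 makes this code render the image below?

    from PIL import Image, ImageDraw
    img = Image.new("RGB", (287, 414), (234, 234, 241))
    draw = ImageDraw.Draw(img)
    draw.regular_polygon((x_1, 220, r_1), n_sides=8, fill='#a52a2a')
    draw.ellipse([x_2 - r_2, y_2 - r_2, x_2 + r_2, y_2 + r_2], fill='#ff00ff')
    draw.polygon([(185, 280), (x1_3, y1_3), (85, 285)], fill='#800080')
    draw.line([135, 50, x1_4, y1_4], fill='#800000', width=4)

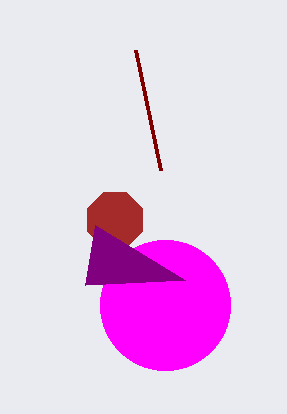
x_1 = 115, r_1 = 30, x_2 = 165, y_2 = 305, r_2 = 65, x1_3 = 95, y1_3 = 225, x1_4 = 160, y1_4 = 170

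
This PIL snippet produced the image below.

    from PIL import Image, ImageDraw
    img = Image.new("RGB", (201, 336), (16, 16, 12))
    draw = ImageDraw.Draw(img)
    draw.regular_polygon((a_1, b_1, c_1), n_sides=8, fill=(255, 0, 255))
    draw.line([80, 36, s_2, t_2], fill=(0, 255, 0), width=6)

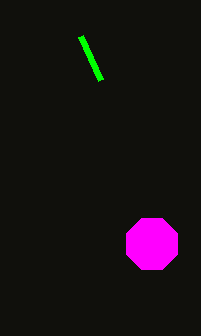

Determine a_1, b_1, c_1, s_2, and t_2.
a_1 = 152
b_1 = 244
c_1 = 28
s_2 = 100
t_2 = 80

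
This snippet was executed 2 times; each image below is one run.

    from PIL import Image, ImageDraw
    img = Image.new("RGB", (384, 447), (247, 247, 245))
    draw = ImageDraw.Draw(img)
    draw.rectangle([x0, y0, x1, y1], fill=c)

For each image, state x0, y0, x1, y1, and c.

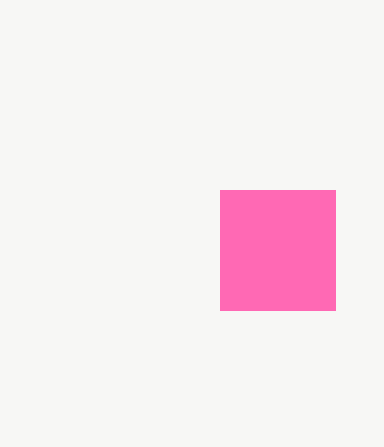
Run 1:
x0 = 220; y0 = 190; x1 = 335; y1 = 310; c = 'hotpink'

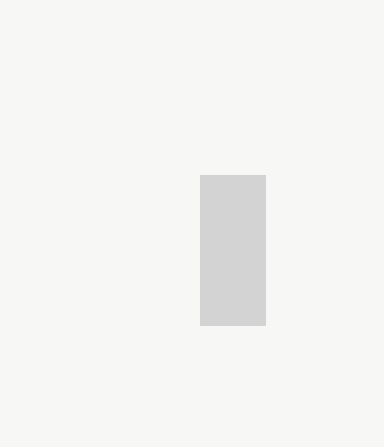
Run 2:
x0 = 200, y0 = 175, x1 = 265, y1 = 325, c = 'lightgray'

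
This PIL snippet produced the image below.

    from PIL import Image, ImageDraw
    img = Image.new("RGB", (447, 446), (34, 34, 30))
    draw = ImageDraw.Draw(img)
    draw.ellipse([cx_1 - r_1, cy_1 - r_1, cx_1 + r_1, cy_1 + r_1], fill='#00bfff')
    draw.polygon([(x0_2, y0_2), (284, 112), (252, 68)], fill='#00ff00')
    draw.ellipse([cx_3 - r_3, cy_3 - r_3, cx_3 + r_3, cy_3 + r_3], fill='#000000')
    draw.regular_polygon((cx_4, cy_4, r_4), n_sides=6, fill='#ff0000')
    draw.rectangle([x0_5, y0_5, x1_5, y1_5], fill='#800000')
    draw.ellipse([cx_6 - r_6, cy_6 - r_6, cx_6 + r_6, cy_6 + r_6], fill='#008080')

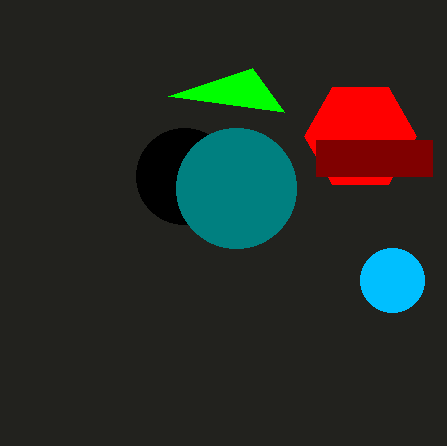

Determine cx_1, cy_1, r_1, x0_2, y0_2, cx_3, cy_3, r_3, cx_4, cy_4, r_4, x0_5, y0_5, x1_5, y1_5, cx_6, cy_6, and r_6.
cx_1 = 392, cy_1 = 280, r_1 = 32, x0_2 = 168, y0_2 = 96, cx_3 = 184, cy_3 = 176, r_3 = 48, cx_4 = 360, cy_4 = 136, r_4 = 56, x0_5 = 316, y0_5 = 140, x1_5 = 432, y1_5 = 176, cx_6 = 236, cy_6 = 188, r_6 = 60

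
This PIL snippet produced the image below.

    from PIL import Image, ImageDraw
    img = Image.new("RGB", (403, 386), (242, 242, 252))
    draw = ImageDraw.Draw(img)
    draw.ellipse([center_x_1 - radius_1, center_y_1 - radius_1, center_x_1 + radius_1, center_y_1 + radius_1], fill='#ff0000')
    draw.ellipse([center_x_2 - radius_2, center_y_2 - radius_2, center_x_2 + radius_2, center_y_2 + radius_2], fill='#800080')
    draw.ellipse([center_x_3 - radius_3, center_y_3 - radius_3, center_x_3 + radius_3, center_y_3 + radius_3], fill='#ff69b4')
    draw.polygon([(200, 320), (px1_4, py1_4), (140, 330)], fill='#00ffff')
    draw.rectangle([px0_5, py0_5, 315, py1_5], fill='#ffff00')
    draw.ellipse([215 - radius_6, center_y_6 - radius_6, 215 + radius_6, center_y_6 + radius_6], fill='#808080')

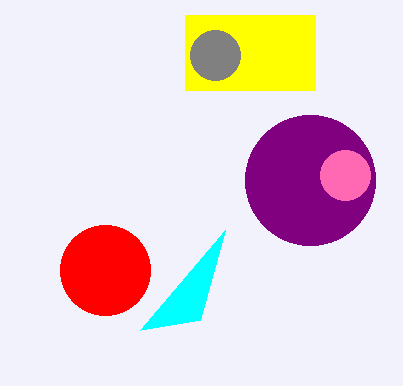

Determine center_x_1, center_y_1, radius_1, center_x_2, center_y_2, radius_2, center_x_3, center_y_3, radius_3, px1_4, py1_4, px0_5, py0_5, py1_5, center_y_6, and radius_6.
center_x_1 = 105, center_y_1 = 270, radius_1 = 45, center_x_2 = 310, center_y_2 = 180, radius_2 = 65, center_x_3 = 345, center_y_3 = 175, radius_3 = 25, px1_4 = 225, py1_4 = 230, px0_5 = 185, py0_5 = 15, py1_5 = 90, center_y_6 = 55, radius_6 = 25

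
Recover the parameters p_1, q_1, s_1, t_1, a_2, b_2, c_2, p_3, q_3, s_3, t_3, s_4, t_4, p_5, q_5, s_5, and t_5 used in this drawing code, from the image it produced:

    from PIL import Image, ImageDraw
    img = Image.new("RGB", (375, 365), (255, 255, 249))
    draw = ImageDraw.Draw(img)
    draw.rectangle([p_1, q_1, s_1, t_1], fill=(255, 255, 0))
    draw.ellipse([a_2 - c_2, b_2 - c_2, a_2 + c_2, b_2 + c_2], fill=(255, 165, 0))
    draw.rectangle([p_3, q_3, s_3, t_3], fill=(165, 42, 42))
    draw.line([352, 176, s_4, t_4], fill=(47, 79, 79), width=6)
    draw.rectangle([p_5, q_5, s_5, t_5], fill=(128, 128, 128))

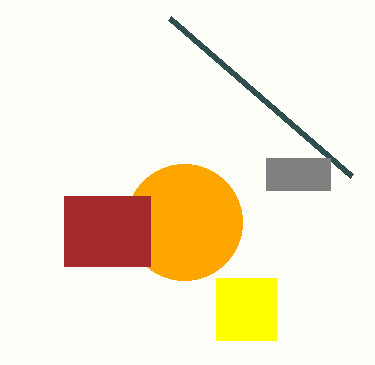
p_1 = 216; q_1 = 278; s_1 = 276; t_1 = 340; a_2 = 184; b_2 = 222; c_2 = 58; p_3 = 64; q_3 = 196; s_3 = 150; t_3 = 266; s_4 = 170; t_4 = 18; p_5 = 266; q_5 = 158; s_5 = 330; t_5 = 190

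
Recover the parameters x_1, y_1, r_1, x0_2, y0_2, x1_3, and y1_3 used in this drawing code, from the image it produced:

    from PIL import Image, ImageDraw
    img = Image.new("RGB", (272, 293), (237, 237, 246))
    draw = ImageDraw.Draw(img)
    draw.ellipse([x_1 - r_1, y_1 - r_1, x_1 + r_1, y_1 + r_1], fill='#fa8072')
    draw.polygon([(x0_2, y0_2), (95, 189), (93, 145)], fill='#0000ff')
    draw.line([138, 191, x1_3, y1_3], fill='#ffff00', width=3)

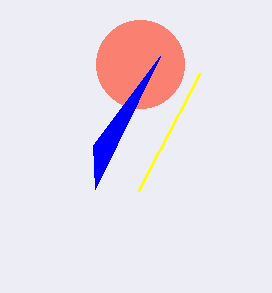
x_1 = 140
y_1 = 64
r_1 = 44
x0_2 = 160
y0_2 = 56
x1_3 = 200
y1_3 = 73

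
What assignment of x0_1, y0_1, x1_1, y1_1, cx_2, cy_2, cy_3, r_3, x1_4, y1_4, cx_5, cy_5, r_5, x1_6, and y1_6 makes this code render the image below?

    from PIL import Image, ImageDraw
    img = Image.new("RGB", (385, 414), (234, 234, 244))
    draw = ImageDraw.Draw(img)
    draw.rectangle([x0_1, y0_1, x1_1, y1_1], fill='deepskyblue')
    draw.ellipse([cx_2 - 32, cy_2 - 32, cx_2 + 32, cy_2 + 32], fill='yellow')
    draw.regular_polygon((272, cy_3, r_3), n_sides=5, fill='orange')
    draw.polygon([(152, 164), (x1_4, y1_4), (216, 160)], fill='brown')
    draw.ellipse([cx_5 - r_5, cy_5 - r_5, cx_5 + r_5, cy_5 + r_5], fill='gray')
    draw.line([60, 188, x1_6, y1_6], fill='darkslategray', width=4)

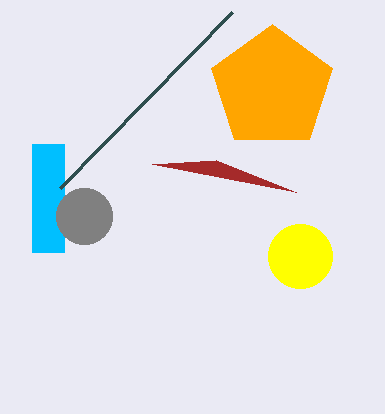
x0_1 = 32, y0_1 = 144, x1_1 = 64, y1_1 = 252, cx_2 = 300, cy_2 = 256, cy_3 = 88, r_3 = 64, x1_4 = 296, y1_4 = 192, cx_5 = 84, cy_5 = 216, r_5 = 28, x1_6 = 232, y1_6 = 12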